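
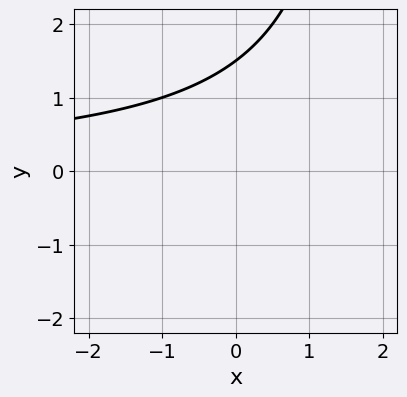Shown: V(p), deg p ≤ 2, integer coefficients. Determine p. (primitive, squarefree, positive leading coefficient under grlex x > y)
(a) deg p = 2. No degree-1 curve has this shape.
(b) Observable constraints: it misses every integer gridline on the x-axis.
(c) Putting this together gives p.

x*y - 2*y + 3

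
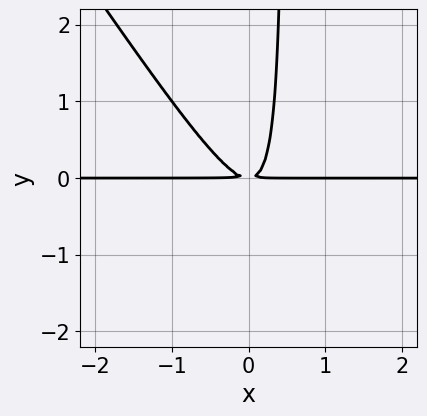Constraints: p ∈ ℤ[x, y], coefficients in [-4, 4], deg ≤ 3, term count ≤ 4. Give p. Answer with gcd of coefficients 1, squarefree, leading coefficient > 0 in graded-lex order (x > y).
First, deg p = 3. The shape is more complex than any degree-2 curve.
Next, against the integer gridlines: every point of the x-axis in the box is on the curve.
Finally, these observations pin down the coefficients.

3*x^2*y + 2*x*y^2 - y^2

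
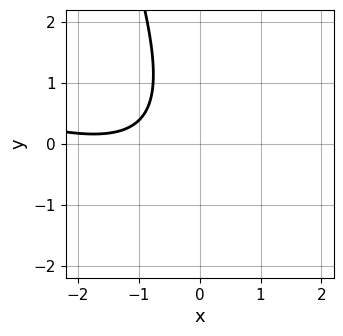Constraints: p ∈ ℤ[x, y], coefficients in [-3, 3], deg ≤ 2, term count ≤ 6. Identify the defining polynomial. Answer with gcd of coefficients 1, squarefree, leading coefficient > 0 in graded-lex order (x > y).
(a) The degree is 2 — the shape is more complex than any degree-1 curve.
(b) Against the integer gridlines: it misses every integer gridline on the x-axis; the curve avoids every integer y-axis point in the box.
(c) The integer polynomial consistent with all of this is the stated p.

x^2 + 3*x*y + y^2 + 3*x + 3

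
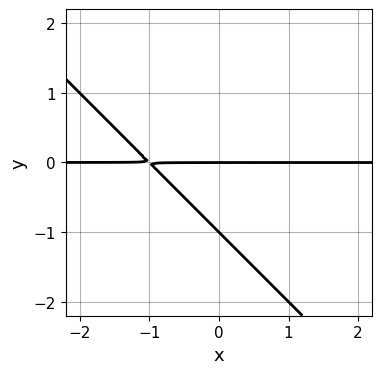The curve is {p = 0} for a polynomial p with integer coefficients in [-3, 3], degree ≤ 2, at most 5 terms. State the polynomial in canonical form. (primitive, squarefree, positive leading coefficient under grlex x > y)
First, degree: no degree-1 curve has this shape, so deg p = 2.
Then, observable constraints: every point of the x-axis in the box is on the curve; among the integer gridlines, it crosses the y-axis at y ∈ {-1, 0}.
Finally, together with the visible shape, these determine p as stated.

x*y + y^2 + y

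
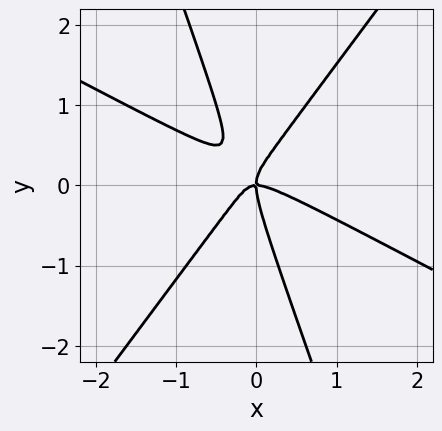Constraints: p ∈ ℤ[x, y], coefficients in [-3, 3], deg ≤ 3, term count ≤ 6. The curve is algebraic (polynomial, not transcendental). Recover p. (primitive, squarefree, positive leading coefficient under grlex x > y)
First, degree: the shape is more complex than any degree-2 curve, so deg p = 3.
Then, from the visible intercepts: it meets the y-axis at y = 0 (among the integer gridlines); it crosses the x-axis at the gridline x = 0.
Finally, these observations pin down the coefficients.

2*x^3 + 3*x^2*y - 2*x*y^2 - y^3 + x*y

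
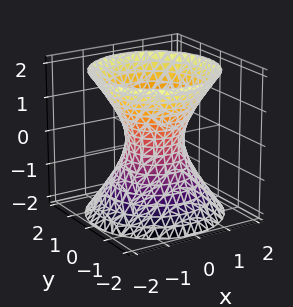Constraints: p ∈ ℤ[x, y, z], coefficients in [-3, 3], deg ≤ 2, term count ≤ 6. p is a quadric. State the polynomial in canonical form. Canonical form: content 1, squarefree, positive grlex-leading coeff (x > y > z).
3*x^2 + 3*y^2 - 2*z^2 - 2

First, the degree is 2 — an hourglass — one-sheet hyperboloid; a quadric.
Then, symmetry: the surface is invariant under rotation about z: p = q(x² + y², z); the z ↦ −z reflection is a symmetry, so z appears only in even powers.
Then, from the axis intercepts and sections: it misses every integer gridline on the z-axis; a circular section at z = 2 has radius between 1 and 2.
Finally, assembling these constraints gives the stated polynomial.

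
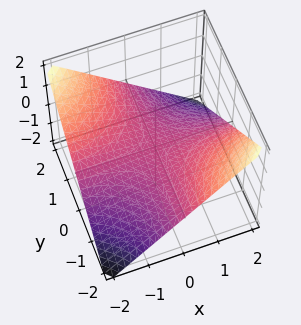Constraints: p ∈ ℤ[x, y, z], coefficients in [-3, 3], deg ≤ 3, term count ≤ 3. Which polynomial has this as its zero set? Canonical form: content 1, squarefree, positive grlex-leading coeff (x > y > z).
1. Degree: a saddle surface; a quadric, so deg p = 2.
2. Checking where it meets the axes: it crosses the z-axis at the gridline z = 0; the visible x-axis segment lies entirely on the surface.
3. Assembling these constraints gives the stated polynomial. Check: (0, 1, 0) on the y-axis lies on the surface, and p(0, 1, 0) = 0. ✓

x*y + 2*z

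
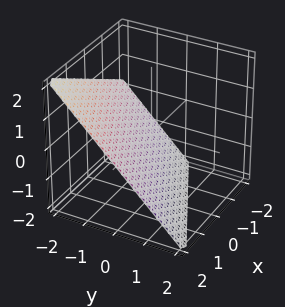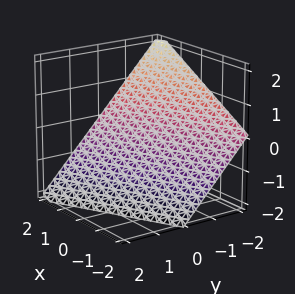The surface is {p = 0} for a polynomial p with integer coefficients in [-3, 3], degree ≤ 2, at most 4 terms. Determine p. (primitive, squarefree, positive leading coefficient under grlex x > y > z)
x - 2*y - 2*z - 2

First, degree: the surface is flat (a plane), so deg p = 1.
Next, reading off the gridlines: it meets the z-axis at z = -1 (among the integer gridlines); it crosses the y-axis at the gridline y = -1.
Finally, assembling these constraints gives the stated polynomial. Check: (2, 0, 0) on the x-axis lies on the surface, and p(2, 0, 0) = 0. ✓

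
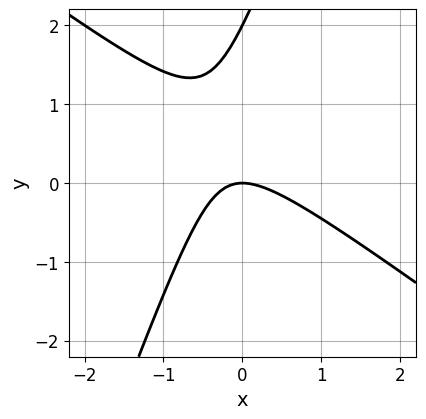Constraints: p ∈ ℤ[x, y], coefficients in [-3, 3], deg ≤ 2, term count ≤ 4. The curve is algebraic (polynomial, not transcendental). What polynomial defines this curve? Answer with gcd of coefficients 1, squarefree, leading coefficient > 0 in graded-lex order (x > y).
2*x^2 + 2*x*y - y^2 + 2*y

1. The degree is 2 — the shape is more complex than any degree-1 curve.
2. Observable constraints: among the integer gridlines, it crosses the y-axis at y ∈ {0, 2}; it crosses the x-axis at the gridline x = 0.
3. Matching integer coefficients to the picture gives p.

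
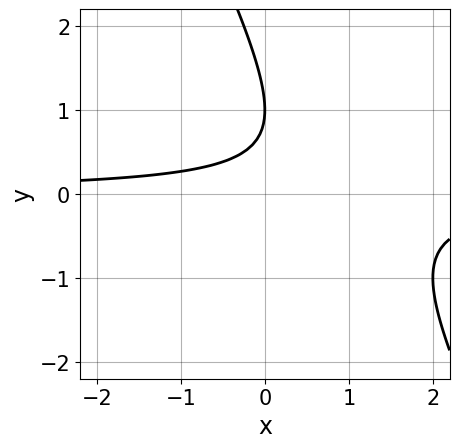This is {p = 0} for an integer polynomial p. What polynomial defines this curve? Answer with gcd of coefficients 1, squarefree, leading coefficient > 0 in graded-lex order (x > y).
2*x*y + y^2 - 2*y + 1

deg p = 2.
Against the integer gridlines: one y-axis crossing is at y = 1; the curve avoids every integer x-axis point in the box.
These observations pin down the coefficients.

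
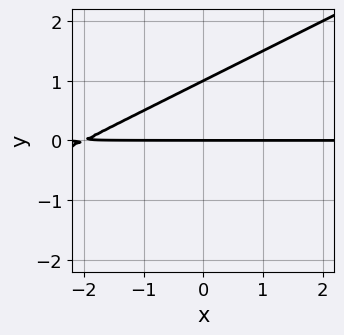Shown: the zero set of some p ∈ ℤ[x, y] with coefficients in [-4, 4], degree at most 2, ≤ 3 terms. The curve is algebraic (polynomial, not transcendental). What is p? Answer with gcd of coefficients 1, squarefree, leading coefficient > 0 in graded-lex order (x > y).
x*y - 2*y^2 + 2*y

1. The degree is 2 — the shape is more complex than any degree-1 curve.
2. From the visible intercepts: among the integer gridlines, it crosses the y-axis at y ∈ {0, 1}; every point of the x-axis in the box is on the curve.
3. Solving for integer coefficients yields p as stated.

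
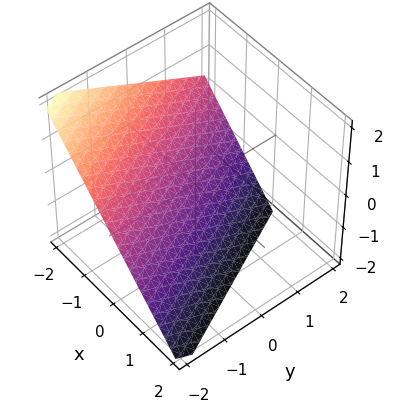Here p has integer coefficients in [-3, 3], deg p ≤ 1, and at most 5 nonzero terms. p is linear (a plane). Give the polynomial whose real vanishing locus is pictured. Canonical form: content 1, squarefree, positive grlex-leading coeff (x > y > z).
2*x + y + 2*z + 2

(a) deg p = 1. Every cross-section is a straight line — this is a plane.
(b) Checking where it meets the axes: it crosses the x-axis at the gridline x = -1; it meets the z-axis at z = -1 (among the integer gridlines).
(c) Together with the visible shape, these determine p as stated. Check: (0, -2, 0) on the y-axis lies on the surface, and p(0, -2, 0) = 0. ✓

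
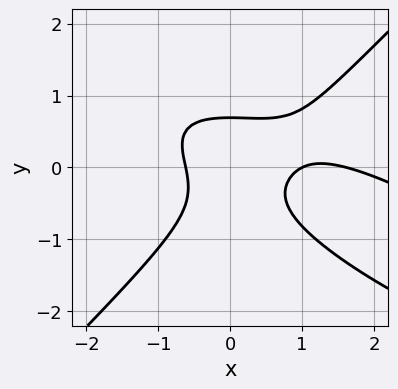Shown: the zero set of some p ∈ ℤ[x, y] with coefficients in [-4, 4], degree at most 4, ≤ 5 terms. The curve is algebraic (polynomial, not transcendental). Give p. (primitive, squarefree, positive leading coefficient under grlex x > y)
Degree: no degree-2 curve has this shape, so deg p = 3.
From the axis intercepts and sections: one x-axis crossing is at x = 1.
Assembling these constraints gives the stated polynomial.

x^3 + 2*x^2*y - 3*y^3 - 2*x^2 + 1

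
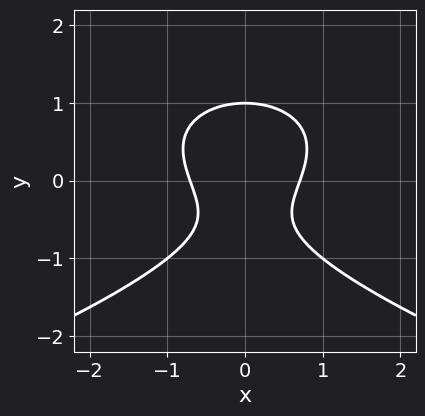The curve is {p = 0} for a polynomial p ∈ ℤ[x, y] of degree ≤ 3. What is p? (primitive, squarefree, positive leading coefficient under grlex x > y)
2*y^3 + 2*x^2 - y - 1

The degree is 3 — the shape is more complex than any degree-2 curve.
Symmetries: it's symmetric under x → −x, forcing even powers of x.
From the visible intercepts: one y-axis crossing is at y = 1.
Putting this together gives p.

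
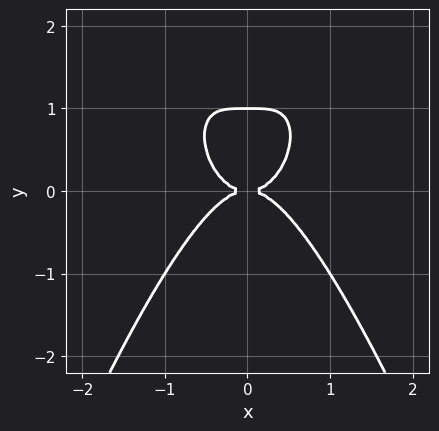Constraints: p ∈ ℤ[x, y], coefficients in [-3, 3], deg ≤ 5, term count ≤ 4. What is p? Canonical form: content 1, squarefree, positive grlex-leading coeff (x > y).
Degree: the shape is more complex than any degree-3 curve, so deg p = 4.
Symmetries: the x ↦ −x reflection is a symmetry, so x appears only in even powers.
Against the integer gridlines: among the integer gridlines, it crosses the y-axis at y ∈ {0, 1}; one x-axis crossing is at x = 0.
Solving for integer coefficients yields p as stated.

2*x^4 + y^3 - y^2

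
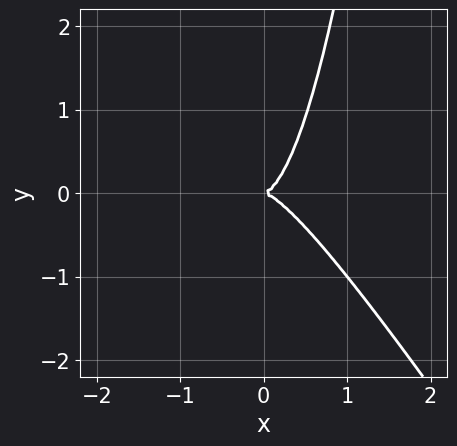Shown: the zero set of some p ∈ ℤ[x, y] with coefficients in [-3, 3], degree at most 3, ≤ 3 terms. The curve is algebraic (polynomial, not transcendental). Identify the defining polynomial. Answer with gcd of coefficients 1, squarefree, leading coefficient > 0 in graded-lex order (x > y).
The degree is 3 — a generic line meets the curve in up to 3 points.
From the axis intercepts and sections: it meets the x-axis at x = 0 (among the integer gridlines); it crosses the y-axis at the gridline y = 0.
Assembling these constraints gives the stated polynomial.

3*x^3 + 2*x^2*y - y^2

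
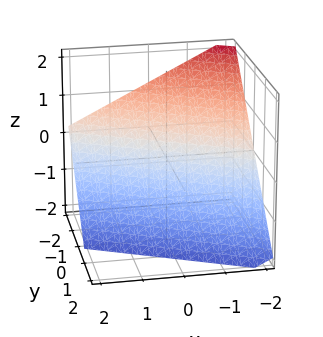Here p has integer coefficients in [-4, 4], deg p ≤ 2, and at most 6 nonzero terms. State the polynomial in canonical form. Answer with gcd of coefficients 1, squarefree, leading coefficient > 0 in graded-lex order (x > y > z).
(a) Degree: every cross-section is a straight line — this is a plane, so deg p = 1.
(b) From the axis intercepts and sections: it meets the z-axis at z = -1 (among the integer gridlines); it meets the x-axis at x = -2 (among the integer gridlines); it crosses the y-axis at the gridline y = -1.
(c) Putting this together gives p.

x + 2*y + 2*z + 2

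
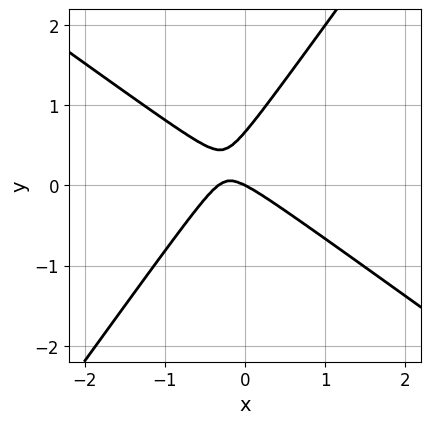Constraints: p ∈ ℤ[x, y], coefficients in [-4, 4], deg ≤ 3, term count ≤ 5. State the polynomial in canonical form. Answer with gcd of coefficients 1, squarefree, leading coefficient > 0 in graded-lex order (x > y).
First, deg p = 2. The shape is more complex than any degree-1 curve.
Then, from the visible intercepts: one x-axis crossing is at x = 0; one y-axis crossing is at y = 0.
Finally, matching integer coefficients to the picture gives p.

3*x^2 + 2*x*y - 3*y^2 + x + 2*y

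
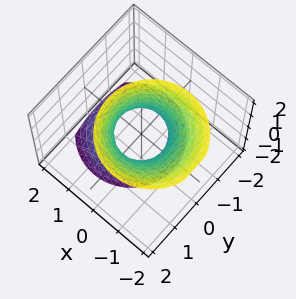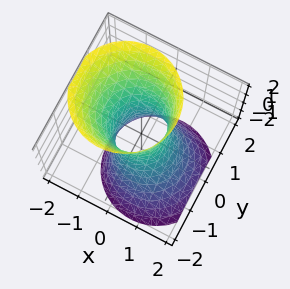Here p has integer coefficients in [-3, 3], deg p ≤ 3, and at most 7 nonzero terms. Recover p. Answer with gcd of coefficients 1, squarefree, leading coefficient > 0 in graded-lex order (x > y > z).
3*x^2 + 2*x*z + 3*y^2 - y*z - z^2 - 2

First, deg p = 2. No degree-1 surface has this shape.
Then, from the axis intercepts and sections: the surface avoids every integer z-axis point in the box.
Finally, the integer polynomial consistent with all of this is the stated p.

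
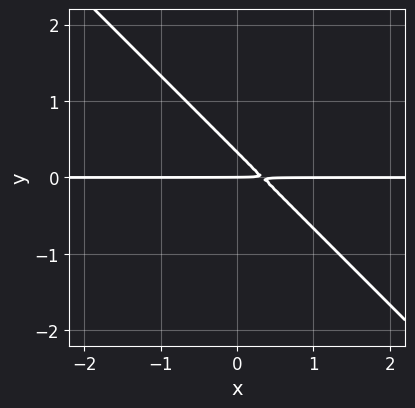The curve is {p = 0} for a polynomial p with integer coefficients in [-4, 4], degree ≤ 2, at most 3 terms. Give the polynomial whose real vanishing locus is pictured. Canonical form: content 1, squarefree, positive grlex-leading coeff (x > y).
3*x*y + 3*y^2 - y

1. The degree is 2 — a generic line meets the curve in up to 2 points.
2. Against the integer gridlines: the visible x-axis segment lies entirely on the curve; it crosses the y-axis at the gridline y = 0.
3. These observations pin down the coefficients.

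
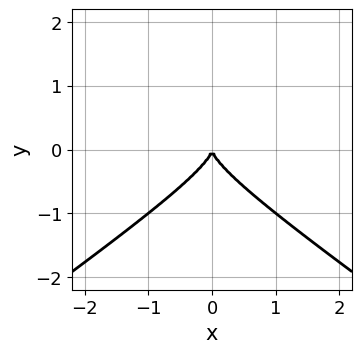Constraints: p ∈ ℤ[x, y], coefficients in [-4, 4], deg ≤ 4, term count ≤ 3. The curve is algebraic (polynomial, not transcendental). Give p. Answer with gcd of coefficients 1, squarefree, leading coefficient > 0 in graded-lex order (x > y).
(a) Degree: the shape is more complex than any degree-2 curve, so deg p = 3.
(b) Symmetries: it's symmetric under x → −x, forcing even powers of x.
(c) Observable constraints: one x-axis crossing is at x = 0; it meets the y-axis at y = 0 (among the integer gridlines).
(d) Matching integer coefficients to the picture gives p.

x^2*y - 2*y^3 - x^2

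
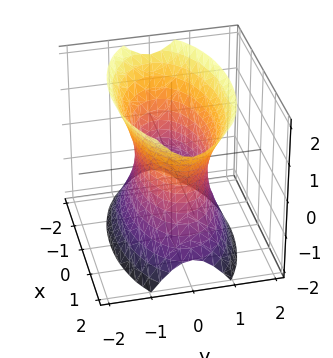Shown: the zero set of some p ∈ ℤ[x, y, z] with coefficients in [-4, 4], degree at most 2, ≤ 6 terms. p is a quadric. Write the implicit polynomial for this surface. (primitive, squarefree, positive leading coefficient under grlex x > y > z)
(a) deg p = 2. One connected sheet with a waist; a quadric.
(b) Symmetries: it's symmetric under x → −x, forcing even powers of x; it's symmetric under y → −y, forcing even powers of y; it's symmetric under z → −z, forcing even powers of z.
(c) Against the integer gridlines: no z-intercept at any integer in the box.
(d) Fitting integer coefficients to these (and the overall shape) gives p.

x^2 + 3*y^2 - z^2 - 2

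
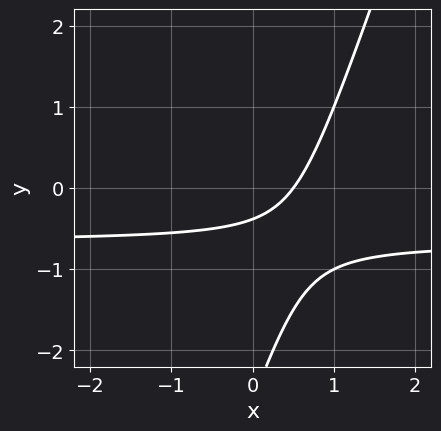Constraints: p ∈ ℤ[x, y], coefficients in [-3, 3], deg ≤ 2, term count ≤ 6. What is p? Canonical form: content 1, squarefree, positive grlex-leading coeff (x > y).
First, the degree is 2 — a generic line meets the curve in up to 2 points.
Finally, putting this together gives p.

3*x*y - y^2 + 2*x - 3*y - 1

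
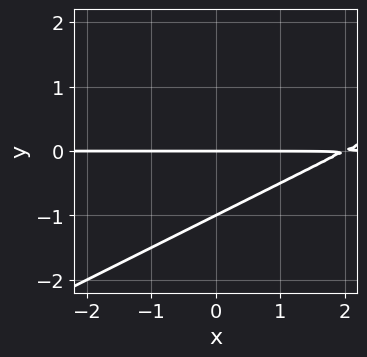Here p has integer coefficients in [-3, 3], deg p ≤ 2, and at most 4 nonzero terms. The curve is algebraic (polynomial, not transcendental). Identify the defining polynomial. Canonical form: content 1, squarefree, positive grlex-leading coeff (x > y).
x*y - 2*y^2 - 2*y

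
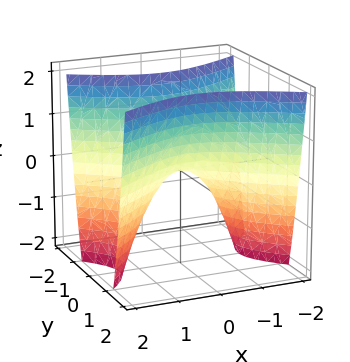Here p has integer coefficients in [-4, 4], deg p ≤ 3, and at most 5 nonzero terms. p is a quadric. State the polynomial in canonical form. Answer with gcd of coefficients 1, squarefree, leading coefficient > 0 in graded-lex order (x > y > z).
(a) deg p = 2. A hyperbolic paraboloid; a quadric.
(b) Symmetries: the y ↦ −y reflection is a symmetry, so y appears only in even powers; it's symmetric under x → −x, forcing even powers of x.
(c) Observable constraints: it meets the x-axis at x = 0 (among the integer gridlines); it meets the y-axis at y = 0 (among the integer gridlines); one z-axis crossing is at z = 0.
(d) Solving for integer coefficients yields p as stated.

x^2 - 2*y^2 + z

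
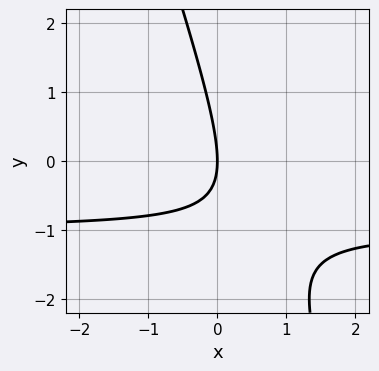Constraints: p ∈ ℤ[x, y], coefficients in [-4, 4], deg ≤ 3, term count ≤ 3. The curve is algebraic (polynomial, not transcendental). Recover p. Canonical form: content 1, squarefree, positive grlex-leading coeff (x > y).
1. Degree: a generic line meets the curve in up to 2 points, so deg p = 2.
2. Observable constraints: it crosses the x-axis at the gridline x = 0; one y-axis crossing is at y = 0.
3. Solving for integer coefficients yields p as stated.

3*x*y + y^2 + 3*x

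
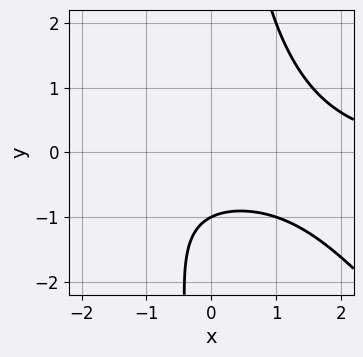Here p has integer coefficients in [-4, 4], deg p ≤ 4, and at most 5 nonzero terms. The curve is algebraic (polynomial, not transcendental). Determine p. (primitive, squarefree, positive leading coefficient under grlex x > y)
x^2*y + x*y^2 - 2*y - 2

The degree is 3 — a generic line meets the curve in up to 3 points.
Checking where it meets the axes: it meets the y-axis at y = -1 (among the integer gridlines); no x-intercept at any integer in the box.
Matching integer coefficients to the picture gives p.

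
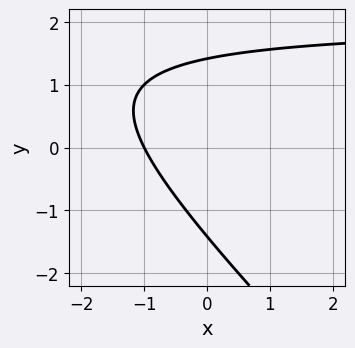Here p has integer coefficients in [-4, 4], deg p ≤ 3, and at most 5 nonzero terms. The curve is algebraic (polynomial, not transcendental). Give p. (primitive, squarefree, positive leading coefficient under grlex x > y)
x*y + y^2 - 2*x - 2

First, the degree is 2 — a generic line meets the curve in up to 2 points.
Then, reading off the gridlines: one x-axis crossing is at x = -1.
Finally, these observations pin down the coefficients.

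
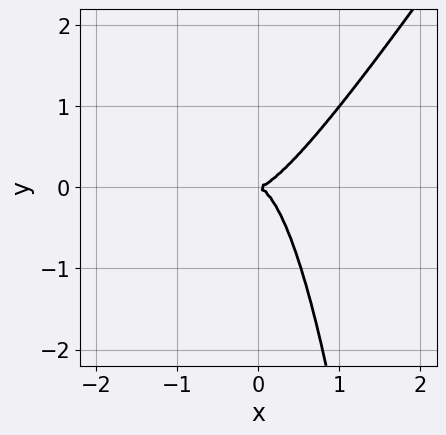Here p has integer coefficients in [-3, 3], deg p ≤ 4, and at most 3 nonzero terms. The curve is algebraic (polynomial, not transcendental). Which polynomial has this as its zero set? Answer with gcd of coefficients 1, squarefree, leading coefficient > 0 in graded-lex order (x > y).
3*x^3 - 2*x^2*y - y^2

(a) The degree is 3 — the shape is more complex than any degree-2 curve.
(b) From the axis intercepts and sections: one y-axis crossing is at y = 0; it crosses the x-axis at the gridline x = 0.
(c) Assembling these constraints gives the stated polynomial.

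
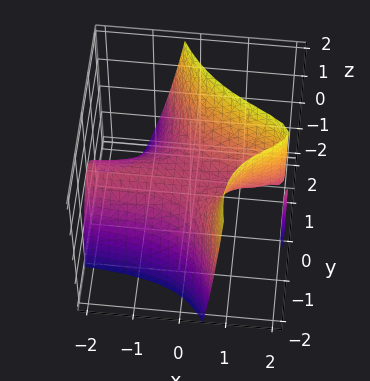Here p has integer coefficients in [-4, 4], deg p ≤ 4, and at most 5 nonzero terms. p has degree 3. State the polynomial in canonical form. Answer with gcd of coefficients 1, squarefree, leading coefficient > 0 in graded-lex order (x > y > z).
3*x*y^2 + y^3 + x*z - 2*z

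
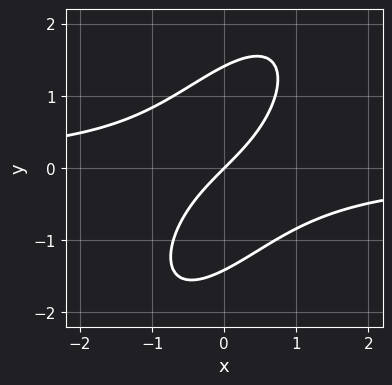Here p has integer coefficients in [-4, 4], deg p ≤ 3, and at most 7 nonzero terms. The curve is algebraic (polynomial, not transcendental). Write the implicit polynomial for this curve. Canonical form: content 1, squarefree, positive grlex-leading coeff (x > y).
(a) deg p = 3. The shape is more complex than any degree-2 curve.
(b) From the visible intercepts: it meets the y-axis at y = 0 (among the integer gridlines); one x-axis crossing is at x = 0.
(c) Assembling these constraints gives the stated polynomial.

2*x^2*y - 2*x*y^2 + y^3 + 2*x - 2*y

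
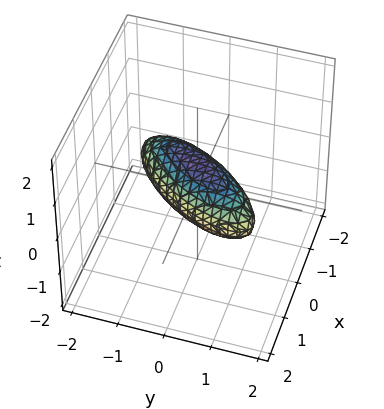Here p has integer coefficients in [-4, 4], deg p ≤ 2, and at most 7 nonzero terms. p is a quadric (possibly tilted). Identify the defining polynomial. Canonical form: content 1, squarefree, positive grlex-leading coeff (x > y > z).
1. The degree is 2 — the shape is more complex than any degree-1 surface.
2. Reading off the gridlines: among the integer gridlines, it crosses the y-axis at y ∈ {-1, 1}.
3. These observations pin down the coefficients.

2*x^2 - 2*x*y + y^2 + 2*z^2 - 1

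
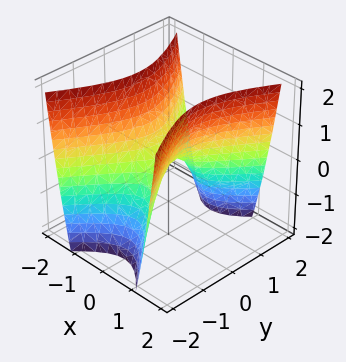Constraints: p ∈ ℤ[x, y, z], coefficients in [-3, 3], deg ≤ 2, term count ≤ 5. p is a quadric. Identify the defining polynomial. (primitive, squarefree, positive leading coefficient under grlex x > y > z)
First, deg p = 2. A hyperbolic paraboloid; a quadric.
Then, symmetries: mirror symmetry y ↦ −y ⇒ only even powers of y; the x ↦ −x reflection is a symmetry, so x appears only in even powers.
Then, from the visible intercepts: one y-axis crossing is at y = 0; one x-axis crossing is at x = 0.
Finally, solving for integer coefficients yields p as stated.

2*x^2 - y^2 - z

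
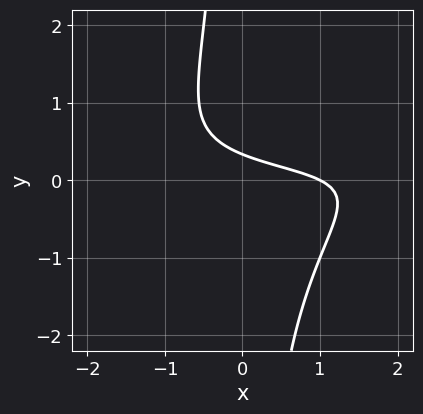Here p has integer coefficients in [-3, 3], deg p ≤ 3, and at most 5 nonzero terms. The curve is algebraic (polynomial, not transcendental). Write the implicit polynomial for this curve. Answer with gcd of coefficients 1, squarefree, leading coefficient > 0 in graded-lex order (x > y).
x^2*y - 2*x*y^2 - x - 3*y + 1

1. Degree: the shape is more complex than any degree-2 curve, so deg p = 3.
2. Observable constraints: it crosses the x-axis at the gridline x = 1.
3. Assembling these constraints gives the stated polynomial.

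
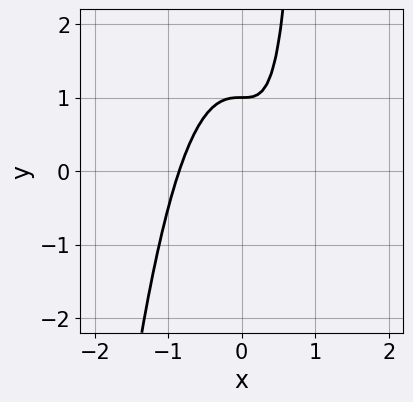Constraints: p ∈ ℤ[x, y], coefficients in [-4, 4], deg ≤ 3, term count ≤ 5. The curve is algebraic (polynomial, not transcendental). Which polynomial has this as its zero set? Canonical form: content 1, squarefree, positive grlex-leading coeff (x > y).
3*x^3 + x*y - x - y + 1

1. Degree: the shape is more complex than any degree-2 curve, so deg p = 3.
2. From the visible intercepts: one y-axis crossing is at y = 1.
3. Putting this together gives p.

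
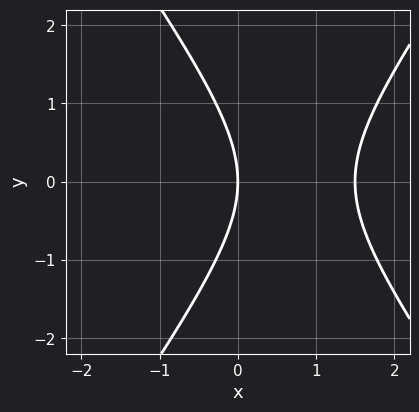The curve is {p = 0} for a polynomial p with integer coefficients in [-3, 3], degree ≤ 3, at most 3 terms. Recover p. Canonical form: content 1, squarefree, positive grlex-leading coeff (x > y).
(a) The degree is 2 — a generic line meets the curve in up to 2 points.
(b) Symmetries: mirror symmetry y ↦ −y ⇒ only even powers of y.
(c) Checking where it meets the axes: it crosses the x-axis at the gridline x = 0; it meets the y-axis at y = 0 (among the integer gridlines).
(d) Together with the visible shape, these determine p as stated.

2*x^2 - y^2 - 3*x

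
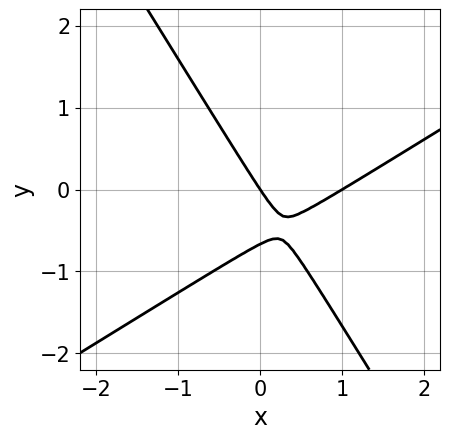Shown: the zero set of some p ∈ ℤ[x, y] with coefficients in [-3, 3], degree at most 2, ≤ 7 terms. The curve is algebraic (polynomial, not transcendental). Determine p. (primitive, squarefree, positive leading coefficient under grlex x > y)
deg p = 2. A generic line meets the curve in up to 2 points.
Against the integer gridlines: it meets the y-axis at y = 0 (among the integer gridlines); the x-axis gridline crossings are at x ∈ {0, 1}.
Fitting integer coefficients to these (and the overall shape) gives p.

3*x^2 - 3*x*y - 3*y^2 - 3*x - 2*y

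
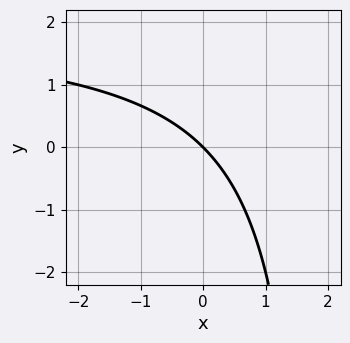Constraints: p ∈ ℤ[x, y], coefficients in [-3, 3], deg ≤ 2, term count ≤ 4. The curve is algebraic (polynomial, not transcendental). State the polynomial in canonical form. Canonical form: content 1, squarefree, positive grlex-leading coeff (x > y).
(a) The degree is 2 — the shape is more complex than any degree-1 curve.
(b) Checking where it meets the axes: it meets the x-axis at x = 0 (among the integer gridlines); it meets the y-axis at y = 0 (among the integer gridlines).
(c) The integer polynomial consistent with all of this is the stated p.

x*y - 2*x - 2*y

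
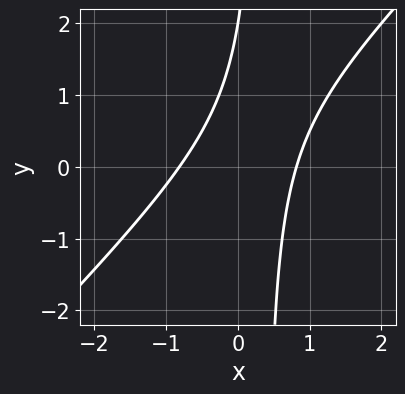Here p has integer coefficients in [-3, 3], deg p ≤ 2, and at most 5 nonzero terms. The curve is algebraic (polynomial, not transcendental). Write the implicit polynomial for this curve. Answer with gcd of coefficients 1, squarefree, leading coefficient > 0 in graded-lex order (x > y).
3*x^2 - 3*x*y + y - 2

(a) deg p = 2.
(b) From the visible intercepts: it meets the y-axis at y = 2 (among the integer gridlines).
(c) Assembling these constraints gives the stated polynomial.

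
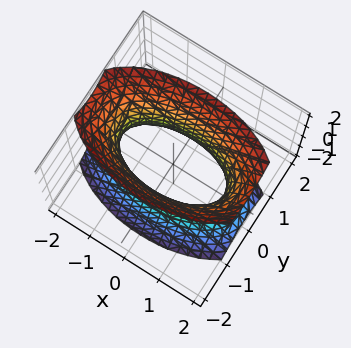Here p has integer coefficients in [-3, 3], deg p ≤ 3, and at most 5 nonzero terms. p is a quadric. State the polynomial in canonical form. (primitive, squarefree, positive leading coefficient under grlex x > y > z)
x^2 + 3*y^2 - z^2 - 2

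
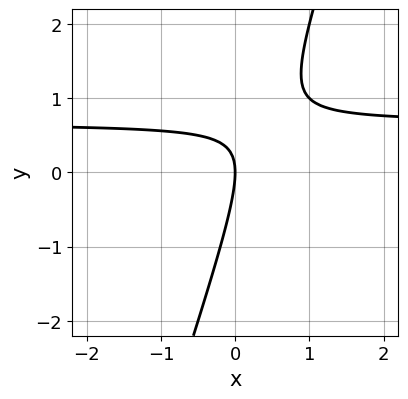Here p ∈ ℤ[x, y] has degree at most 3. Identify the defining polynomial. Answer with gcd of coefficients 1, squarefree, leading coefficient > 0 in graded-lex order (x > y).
3*x*y - y^2 - 2*x

First, degree: the shape is more complex than any degree-1 curve, so deg p = 2.
Next, checking where it meets the axes: it meets the y-axis at y = 0 (among the integer gridlines); it meets the x-axis at x = 0 (among the integer gridlines).
Finally, matching integer coefficients to the picture gives p.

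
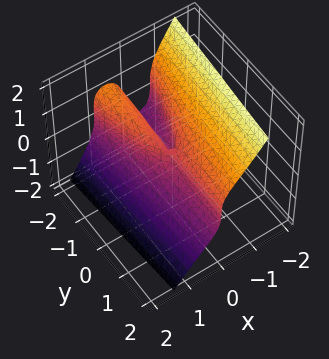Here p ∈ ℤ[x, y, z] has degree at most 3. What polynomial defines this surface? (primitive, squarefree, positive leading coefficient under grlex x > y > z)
First, deg p = 3. The shape is more complex than any degree-2 surface.
Next, checking where it meets the axes: one x-axis crossing is at x = 0; one z-axis crossing is at z = 0.
Finally, assembling these constraints gives the stated polynomial. Check: (0, -2, 0) on the y-axis lies on the surface, and p(0, -2, 0) = 0. ✓

3*x^3 + z^3 + x*y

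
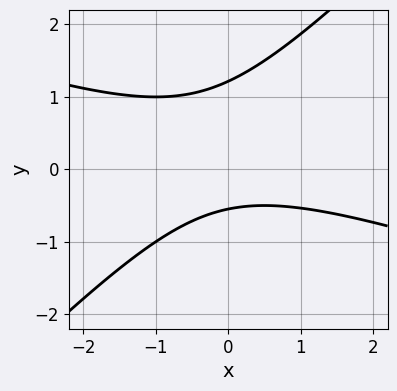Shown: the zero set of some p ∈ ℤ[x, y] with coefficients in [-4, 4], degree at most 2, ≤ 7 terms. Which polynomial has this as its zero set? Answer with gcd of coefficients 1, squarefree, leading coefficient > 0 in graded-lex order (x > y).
x^2 + 2*x*y - 3*y^2 + 2*y + 2

1. The degree is 2 — the shape is more complex than any degree-1 curve.
2. Reading off the gridlines: no x-intercept at any integer in the box.
3. Matching integer coefficients to the picture gives p.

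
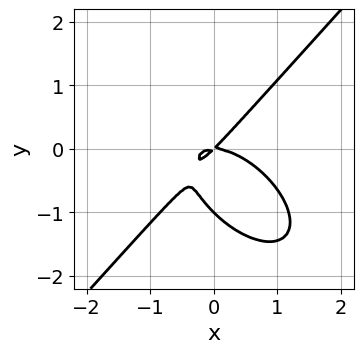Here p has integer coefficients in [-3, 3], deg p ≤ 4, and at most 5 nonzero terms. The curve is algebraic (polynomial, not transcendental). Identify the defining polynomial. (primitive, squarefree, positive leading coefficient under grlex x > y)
(a) The degree is 3 — a generic line meets the curve in up to 3 points.
(b) From the visible intercepts: it meets the x-axis at x = 0 (among the integer gridlines); among the integer gridlines, it crosses the y-axis at y ∈ {-1, 0}.
(c) Matching integer coefficients to the picture gives p.

3*x^3 + x^2*y - 3*y^3 + 3*x*y - 3*y^2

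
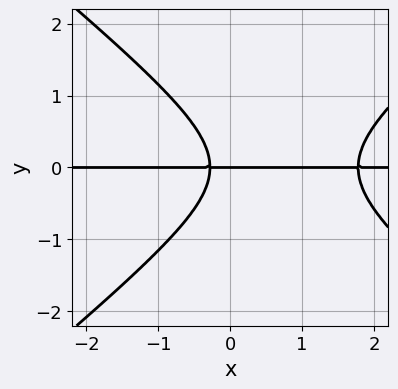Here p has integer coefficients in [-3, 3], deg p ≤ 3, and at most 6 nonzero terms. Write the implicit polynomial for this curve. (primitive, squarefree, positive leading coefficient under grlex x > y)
(a) The degree is 3 — a generic line meets the curve in up to 3 points.
(b) Checking where it meets the axes: it crosses the y-axis at the gridline y = 0; every point of the x-axis in the box is on the curve.
(c) The integer polynomial consistent with all of this is the stated p.

2*x^2*y - 3*y^3 - 3*x*y - y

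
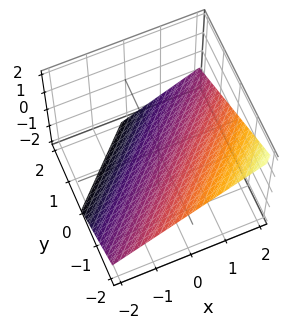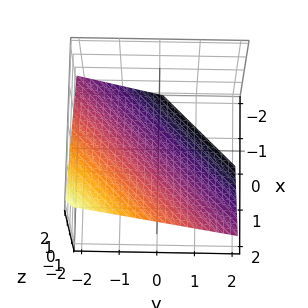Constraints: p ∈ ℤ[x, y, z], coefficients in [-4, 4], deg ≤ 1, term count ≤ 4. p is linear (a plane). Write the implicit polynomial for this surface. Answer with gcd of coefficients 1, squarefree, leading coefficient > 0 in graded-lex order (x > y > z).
2*x - 2*y - 3*z - 2

1. deg p = 1. The surface is flat (a plane).
2. Reading off the gridlines: one x-axis crossing is at x = 1; it meets the y-axis at y = -1 (among the integer gridlines).
3. Putting this together gives p.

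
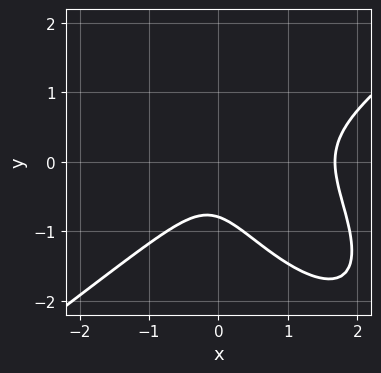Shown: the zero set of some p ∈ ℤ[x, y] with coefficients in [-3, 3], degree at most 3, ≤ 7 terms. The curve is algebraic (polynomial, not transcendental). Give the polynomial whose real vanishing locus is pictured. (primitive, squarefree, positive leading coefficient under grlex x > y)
(a) The degree is 3 — a generic line meets the curve in up to 3 points.
(b) Solving for integer coefficients yields p as stated.

2*x^3 - 2*x*y^2 - 2*y^3 - 3*x^2 - 1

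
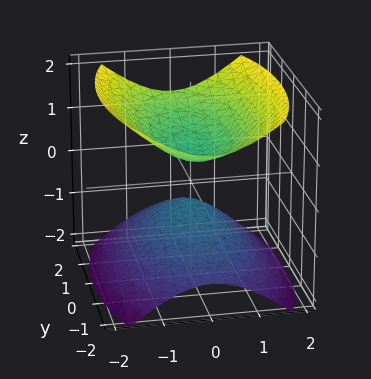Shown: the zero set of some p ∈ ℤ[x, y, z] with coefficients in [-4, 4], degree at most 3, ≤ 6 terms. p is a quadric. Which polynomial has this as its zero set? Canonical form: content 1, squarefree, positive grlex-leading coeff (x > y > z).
First, I count 2 distinct pieces. They look like related sheets of one shape, so recover p as a whole.
Next, the degree is 2 — two separate bowl-shaped sheets opening away from each other; a quadric.
Next, symmetries: the z ↦ −z reflection is a symmetry, so z appears only in even powers; it's symmetric under x → −x, forcing even powers of x; it's symmetric under y → −y, forcing even powers of y.
Next, observable constraints: it misses every integer gridline on the y-axis; it misses every integer gridline on the x-axis.
Finally, matching integer coefficients to the picture gives p.

3*x^2 + y^2 - 3*z^2 + 1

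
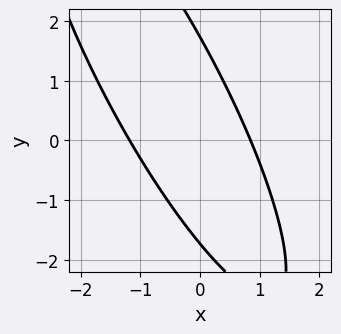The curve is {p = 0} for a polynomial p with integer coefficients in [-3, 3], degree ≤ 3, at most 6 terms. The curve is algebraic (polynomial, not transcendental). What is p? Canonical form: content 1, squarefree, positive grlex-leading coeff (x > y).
3*x^2 + 3*x*y + y^2 + x - 3

(a) The degree is 2 — a generic line meets the curve in up to 2 points.
(b) Matching integer coefficients to the picture gives p.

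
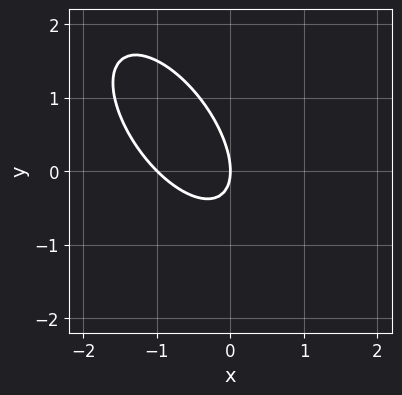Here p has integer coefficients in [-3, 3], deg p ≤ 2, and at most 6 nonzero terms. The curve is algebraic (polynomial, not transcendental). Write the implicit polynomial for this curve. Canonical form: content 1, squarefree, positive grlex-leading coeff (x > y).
3*x^2 + 3*x*y + 2*y^2 + 3*x

(a) Degree: the shape is more complex than any degree-1 curve, so deg p = 2.
(b) Checking where it meets the axes: one y-axis crossing is at y = 0; among the integer gridlines, it crosses the x-axis at x ∈ {-1, 0}.
(c) Matching integer coefficients to the picture gives p.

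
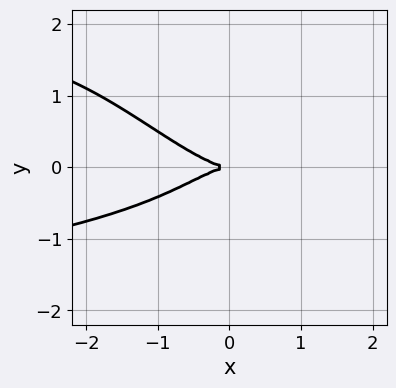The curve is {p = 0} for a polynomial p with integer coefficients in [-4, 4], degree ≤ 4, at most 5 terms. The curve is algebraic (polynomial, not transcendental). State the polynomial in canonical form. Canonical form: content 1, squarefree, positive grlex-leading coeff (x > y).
2*x^2*y^2 + 2*x*y^3 + x^3 + 3*y^2

1. Degree: the shape is more complex than any degree-3 curve, so deg p = 4.
2. Observable constraints: it meets the y-axis at y = 0 (among the integer gridlines); one x-axis crossing is at x = 0.
3. Together with the visible shape, these determine p as stated.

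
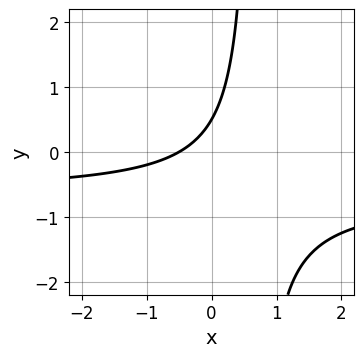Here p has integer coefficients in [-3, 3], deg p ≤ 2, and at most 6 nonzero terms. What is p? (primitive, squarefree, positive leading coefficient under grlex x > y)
1. deg p = 2.
2. Matching integer coefficients to the picture gives p.

3*x*y + 2*x - 2*y + 1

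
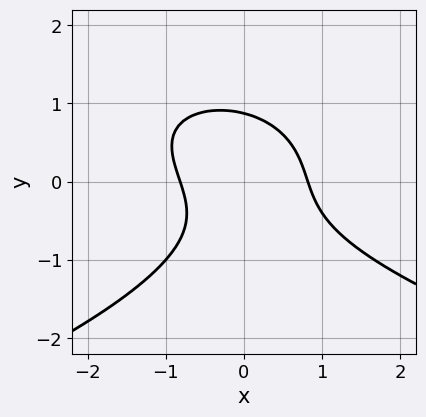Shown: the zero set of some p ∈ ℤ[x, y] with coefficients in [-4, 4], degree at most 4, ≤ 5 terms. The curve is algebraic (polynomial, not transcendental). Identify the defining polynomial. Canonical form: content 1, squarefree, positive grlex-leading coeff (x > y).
3*y^3 + 3*x^2 + 2*x*y - 2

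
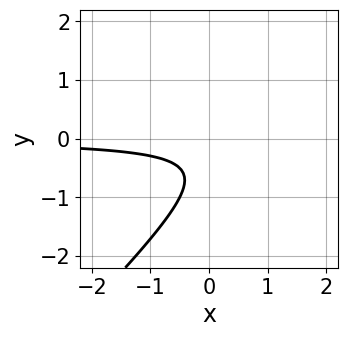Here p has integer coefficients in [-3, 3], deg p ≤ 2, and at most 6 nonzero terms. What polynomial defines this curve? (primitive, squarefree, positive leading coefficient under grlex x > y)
2*x*y - 2*y^2 - 2*y - 1

(a) Degree: no degree-1 curve has this shape, so deg p = 2.
(b) Against the integer gridlines: no x-intercept at any integer in the box; it misses every integer gridline on the y-axis.
(c) Matching integer coefficients to the picture gives p.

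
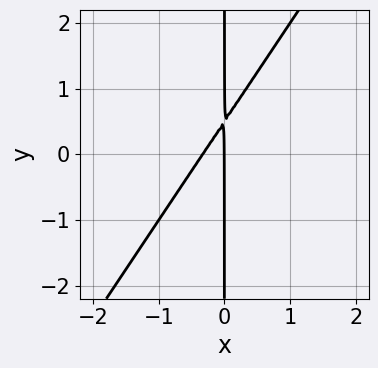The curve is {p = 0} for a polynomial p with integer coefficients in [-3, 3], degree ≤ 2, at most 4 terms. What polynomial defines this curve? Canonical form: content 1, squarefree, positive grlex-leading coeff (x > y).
3*x^2 - 2*x*y + x

First, the degree is 2 — the shape is more complex than any degree-1 curve.
Then, from the visible intercepts: every point of the y-axis in the box is on the curve; one x-axis crossing is at x = 0.
Finally, the integer polynomial consistent with all of this is the stated p.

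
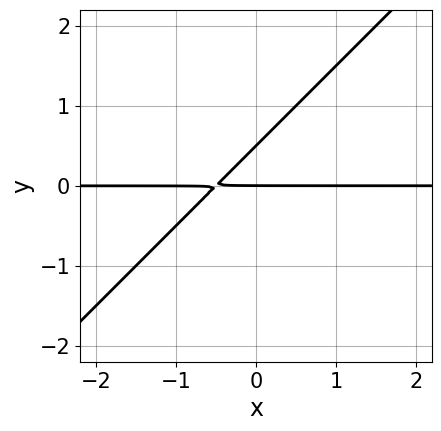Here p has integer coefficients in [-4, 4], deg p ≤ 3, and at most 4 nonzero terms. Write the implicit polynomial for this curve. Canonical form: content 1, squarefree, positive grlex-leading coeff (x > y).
(a) deg p = 2. The shape is more complex than any degree-1 curve.
(b) Reading off the gridlines: every point of the x-axis in the box is on the curve; one y-axis crossing is at y = 0.
(c) These observations pin down the coefficients.

2*x*y - 2*y^2 + y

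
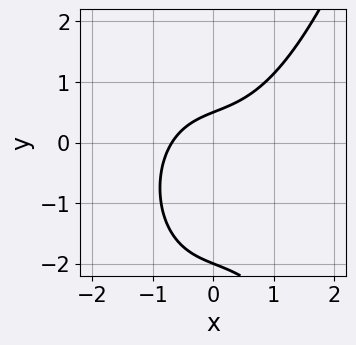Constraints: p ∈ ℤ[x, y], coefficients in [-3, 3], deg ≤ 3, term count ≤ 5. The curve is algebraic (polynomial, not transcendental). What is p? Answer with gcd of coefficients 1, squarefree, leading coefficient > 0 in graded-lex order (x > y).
1. The degree is 3 — no degree-2 curve has this shape.
2. Against the integer gridlines: one y-axis crossing is at y = -2.
3. Solving for integer coefficients yields p as stated.

2*x^3 - 2*y^2 + 2*x - 3*y + 2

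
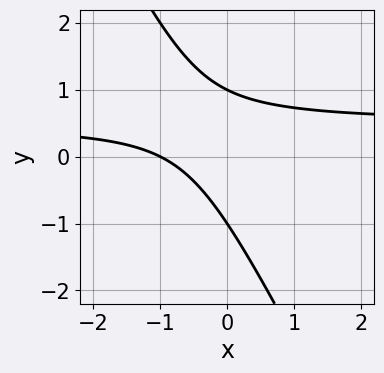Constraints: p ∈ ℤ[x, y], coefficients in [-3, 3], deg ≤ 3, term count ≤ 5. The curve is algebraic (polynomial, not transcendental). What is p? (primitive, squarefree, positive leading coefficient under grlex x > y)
2*x*y + y^2 - x - 1

First, the degree is 2 — no degree-1 curve has this shape.
Then, reading off the gridlines: it meets the x-axis at x = -1 (among the integer gridlines); the y-axis gridline crossings are at y ∈ {-1, 1}.
Finally, assembling these constraints gives the stated polynomial.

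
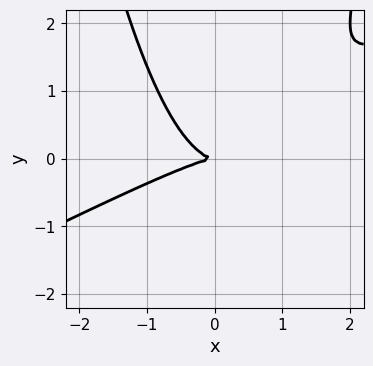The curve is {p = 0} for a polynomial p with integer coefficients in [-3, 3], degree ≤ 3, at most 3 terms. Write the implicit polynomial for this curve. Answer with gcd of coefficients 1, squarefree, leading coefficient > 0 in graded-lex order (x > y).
First, the degree is 3 — the shape is more complex than any degree-2 curve.
Then, from the visible intercepts: it meets the x-axis at x = 0 (among the integer gridlines); one y-axis crossing is at y = 0.
Finally, together with the visible shape, these determine p as stated.

x^3 - 2*x^2*y + 2*y^2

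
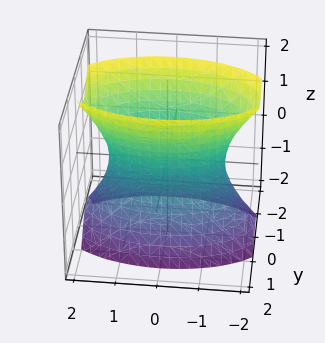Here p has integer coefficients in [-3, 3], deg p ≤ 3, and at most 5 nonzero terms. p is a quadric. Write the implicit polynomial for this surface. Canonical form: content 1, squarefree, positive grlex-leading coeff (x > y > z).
x^2 + 3*y^2 - z^2 - 2

(a) deg p = 2.
(b) Symmetries: it's symmetric under z → −z, forcing even powers of z; the y ↦ −y reflection is a symmetry, so y appears only in even powers; the x ↦ −x reflection is a symmetry, so x appears only in even powers.
(c) From the axis intercepts and sections: it misses every integer gridline on the z-axis.
(d) Solving for integer coefficients yields p as stated.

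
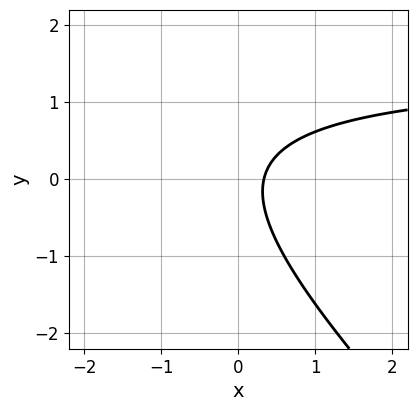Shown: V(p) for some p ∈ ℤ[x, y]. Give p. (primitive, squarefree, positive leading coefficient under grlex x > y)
2*x*y + 2*y^2 - 3*x + 1

(a) deg p = 2. The shape is more complex than any degree-1 curve.
(b) Checking where it meets the axes: no y-intercept at any integer in the box.
(c) Fitting integer coefficients to these (and the overall shape) gives p.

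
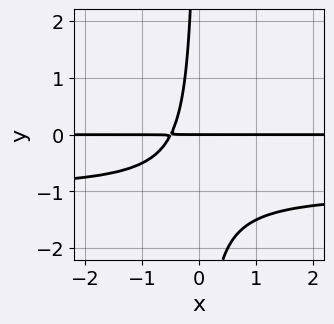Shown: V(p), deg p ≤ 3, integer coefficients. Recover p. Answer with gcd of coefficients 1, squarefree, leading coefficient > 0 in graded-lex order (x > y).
2*x*y^2 + 2*x*y + y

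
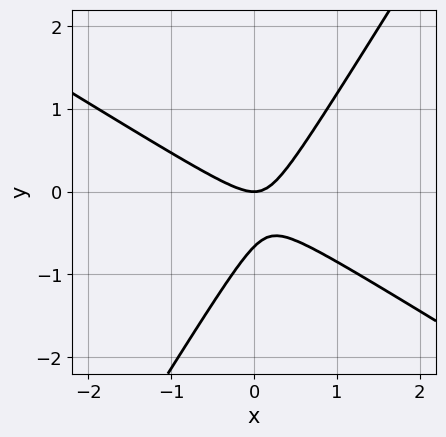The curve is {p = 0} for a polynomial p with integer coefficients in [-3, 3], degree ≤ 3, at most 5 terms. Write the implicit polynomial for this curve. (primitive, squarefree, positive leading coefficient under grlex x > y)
3*x^2 + 3*x*y - 3*y^2 - 2*y

1. The degree is 2 — no degree-1 curve has this shape.
2. Observable constraints: it meets the x-axis at x = 0 (among the integer gridlines); it crosses the y-axis at the gridline y = 0.
3. Assembling these constraints gives the stated polynomial.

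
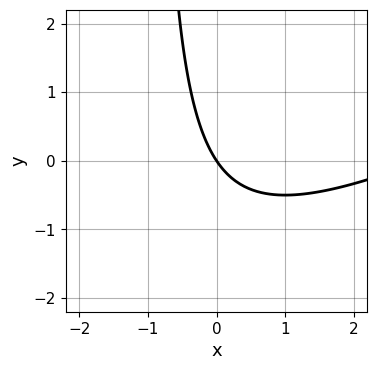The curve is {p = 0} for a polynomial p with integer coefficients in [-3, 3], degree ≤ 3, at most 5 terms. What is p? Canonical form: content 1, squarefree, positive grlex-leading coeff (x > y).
x^2 - 2*x*y - 3*x - 2*y

First, the degree is 2 — a generic line meets the curve in up to 2 points.
Then, observable constraints: it crosses the x-axis at the gridline x = 0; one y-axis crossing is at y = 0.
Finally, the integer polynomial consistent with all of this is the stated p.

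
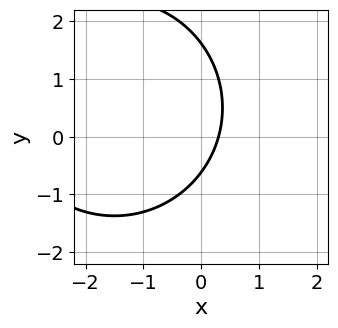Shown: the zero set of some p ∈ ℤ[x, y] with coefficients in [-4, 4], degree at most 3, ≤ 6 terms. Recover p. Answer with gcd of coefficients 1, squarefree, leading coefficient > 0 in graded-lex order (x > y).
x^2 + y^2 + 3*x - y - 1

First, degree: a generic line meets the curve in up to 2 points, so deg p = 2.
Finally, the integer polynomial consistent with all of this is the stated p.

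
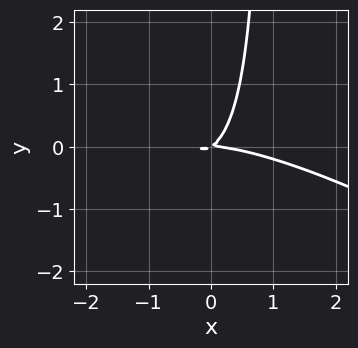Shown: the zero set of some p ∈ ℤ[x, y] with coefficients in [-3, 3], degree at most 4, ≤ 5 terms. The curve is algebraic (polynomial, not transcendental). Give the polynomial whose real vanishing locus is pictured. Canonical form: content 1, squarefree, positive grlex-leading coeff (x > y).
x^3 + 3*x^2*y + 3*x*y^2 + 2*x*y - 3*y^2

1. The degree is 3 — no degree-2 curve has this shape.
2. From the axis intercepts and sections: it meets the x-axis at x = 0 (among the integer gridlines); it crosses the y-axis at the gridline y = 0.
3. Assembling these constraints gives the stated polynomial.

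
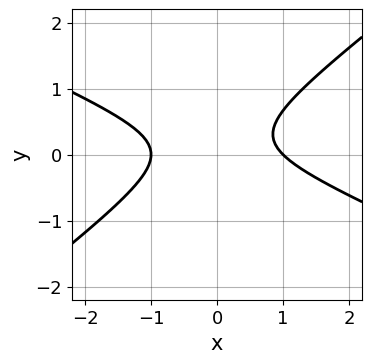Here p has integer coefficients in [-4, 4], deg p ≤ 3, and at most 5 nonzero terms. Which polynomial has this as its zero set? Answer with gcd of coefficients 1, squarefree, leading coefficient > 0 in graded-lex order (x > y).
x^2 + x*y - 3*y^2 + y - 1

First, deg p = 2. No degree-1 curve has this shape.
Then, observable constraints: the curve avoids every integer y-axis point in the box; the x-axis gridline crossings are at x ∈ {-1, 1}.
Finally, matching integer coefficients to the picture gives p.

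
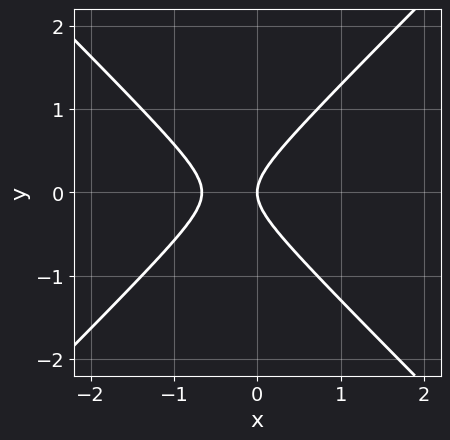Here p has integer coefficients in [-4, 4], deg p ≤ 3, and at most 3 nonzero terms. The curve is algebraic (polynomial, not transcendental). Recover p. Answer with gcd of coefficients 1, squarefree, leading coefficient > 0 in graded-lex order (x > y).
3*x^2 - 3*y^2 + 2*x

1. The degree is 2 — a generic line meets the curve in up to 2 points.
2. Symmetries: mirror symmetry y ↦ −y ⇒ only even powers of y.
3. Observable constraints: it crosses the x-axis at the gridline x = 0; one y-axis crossing is at y = 0.
4. Matching integer coefficients to the picture gives p.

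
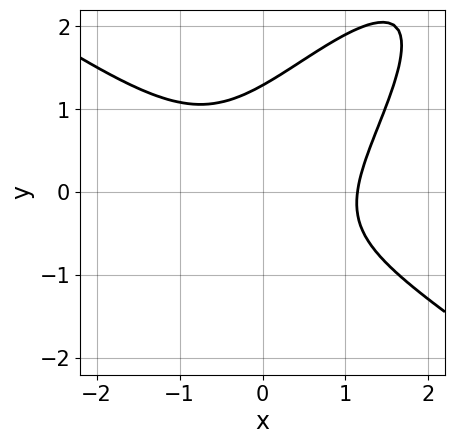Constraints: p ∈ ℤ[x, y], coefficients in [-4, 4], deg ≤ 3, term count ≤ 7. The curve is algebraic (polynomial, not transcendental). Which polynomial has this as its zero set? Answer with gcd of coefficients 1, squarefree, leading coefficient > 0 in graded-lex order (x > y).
2*x^3 - 3*x*y^2 + 2*y^3 - y - 3

(a) The degree is 3 — a generic line meets the curve in up to 3 points.
(b) Solving for integer coefficients yields p as stated.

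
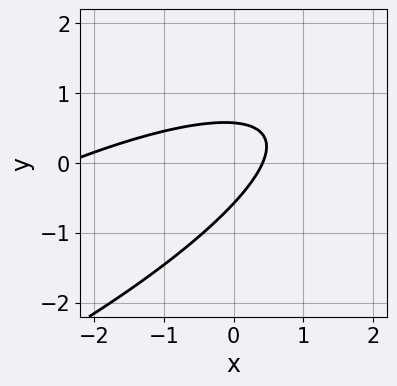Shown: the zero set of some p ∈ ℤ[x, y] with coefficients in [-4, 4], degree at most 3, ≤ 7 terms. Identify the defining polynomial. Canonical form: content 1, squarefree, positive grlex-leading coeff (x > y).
(a) deg p = 2. A generic line meets the curve in up to 2 points.
(b) Putting this together gives p.

x^2 - 3*x*y + 3*y^2 + 2*x - 1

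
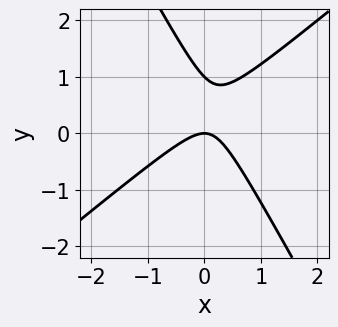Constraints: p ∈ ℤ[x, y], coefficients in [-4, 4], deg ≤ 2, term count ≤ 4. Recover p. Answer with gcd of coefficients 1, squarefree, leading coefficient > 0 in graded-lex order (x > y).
First, degree: a generic line meets the curve in up to 2 points, so deg p = 2.
Next, from the visible intercepts: the y-axis gridline crossings are at y ∈ {0, 1}; one x-axis crossing is at x = 0.
Finally, together with the visible shape, these determine p as stated.

3*x^2 - 2*x*y - 2*y^2 + 2*y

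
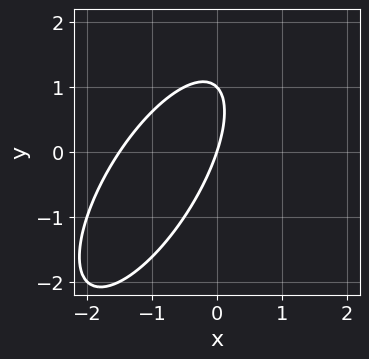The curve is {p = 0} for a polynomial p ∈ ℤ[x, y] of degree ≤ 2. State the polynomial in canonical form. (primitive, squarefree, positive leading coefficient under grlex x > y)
2*x^2 - 2*x*y + y^2 + 3*x - y

(a) The degree is 2 — no degree-1 curve has this shape.
(b) From the visible intercepts: it crosses the x-axis at the gridline x = 0; among the integer gridlines, it crosses the y-axis at y ∈ {0, 1}.
(c) The integer polynomial consistent with all of this is the stated p.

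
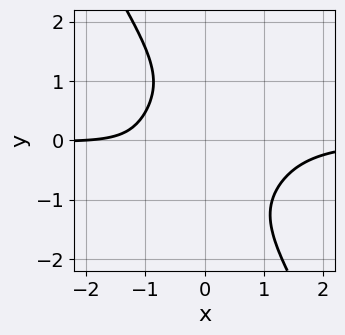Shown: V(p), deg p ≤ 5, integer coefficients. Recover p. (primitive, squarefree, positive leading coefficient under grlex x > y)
2*x^3*y + x*y^3 + y^4 + x + 2

First, deg p = 4. No degree-3 curve has this shape.
Then, against the integer gridlines: one x-axis crossing is at x = -2; it misses every integer gridline on the y-axis.
Finally, putting this together gives p.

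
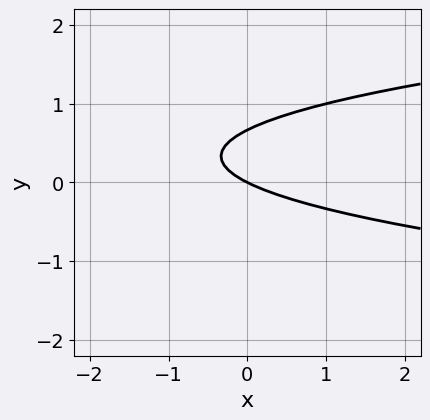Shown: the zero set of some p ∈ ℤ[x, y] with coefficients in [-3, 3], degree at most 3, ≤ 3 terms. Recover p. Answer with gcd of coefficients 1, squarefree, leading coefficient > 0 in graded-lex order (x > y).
1. The degree is 2 — a generic line meets the curve in up to 2 points.
2. Reading off the gridlines: it meets the x-axis at x = 0 (among the integer gridlines); it meets the y-axis at y = 0 (among the integer gridlines).
3. Together with the visible shape, these determine p as stated.

3*y^2 - x - 2*y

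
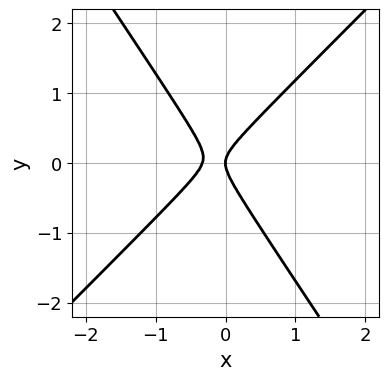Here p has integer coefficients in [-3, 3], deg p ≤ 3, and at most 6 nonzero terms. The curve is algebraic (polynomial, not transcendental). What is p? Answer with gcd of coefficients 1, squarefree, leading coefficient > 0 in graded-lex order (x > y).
3*x^2 - x*y - 2*y^2 + x

First, deg p = 2.
Next, from the visible intercepts: it meets the x-axis at x = 0 (among the integer gridlines); it meets the y-axis at y = 0 (among the integer gridlines).
Finally, these observations pin down the coefficients.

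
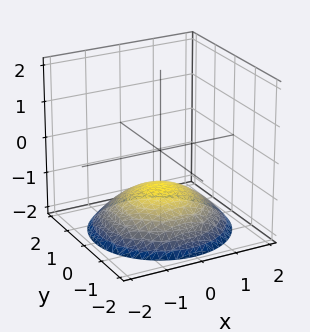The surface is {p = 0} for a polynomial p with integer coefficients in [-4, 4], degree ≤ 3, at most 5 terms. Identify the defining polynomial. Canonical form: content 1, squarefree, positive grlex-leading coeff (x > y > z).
deg p = 2. No degree-1 surface has this shape.
Symmetries: the z-axis is an axis of rotation, so x and y enter only as x² + y².
Observable constraints: no x-intercept at any integer in the box; one z-axis crossing is at z = -1; it misses every integer gridline on the y-axis; a circular section at z = -2 has radius between 1 and 2.
Assembling these constraints gives the stated polynomial.

x^2 + y^2 + 3*z + 3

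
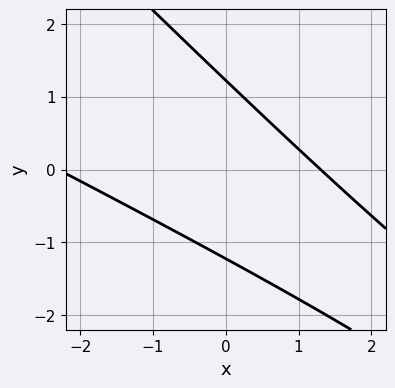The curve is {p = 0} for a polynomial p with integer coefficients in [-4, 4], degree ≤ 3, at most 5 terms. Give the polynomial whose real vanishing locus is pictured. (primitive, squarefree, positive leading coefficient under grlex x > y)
x^2 + 3*x*y + 2*y^2 + x - 3

1. deg p = 2. A generic line meets the curve in up to 2 points.
2. Putting this together gives p.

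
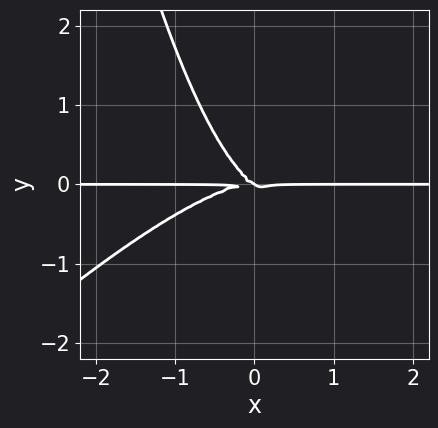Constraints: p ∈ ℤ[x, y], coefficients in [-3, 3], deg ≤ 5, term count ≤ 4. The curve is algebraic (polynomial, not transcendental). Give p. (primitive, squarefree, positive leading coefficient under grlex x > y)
2*x^3*y - 2*x^2*y^2 + 2*x*y^2 + 3*y^3

1. The degree is 4 — the shape is more complex than any degree-3 curve.
2. From the visible intercepts: every point of the x-axis in the box is on the curve; it crosses the y-axis at the gridline y = 0.
3. The integer polynomial consistent with all of this is the stated p.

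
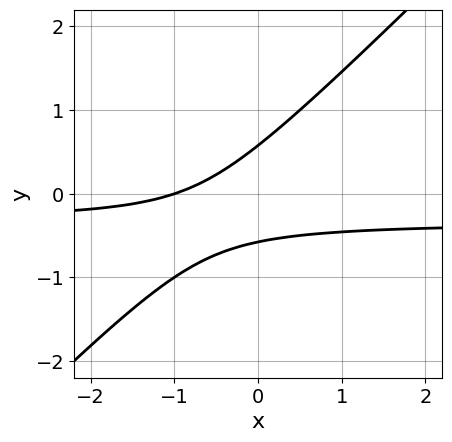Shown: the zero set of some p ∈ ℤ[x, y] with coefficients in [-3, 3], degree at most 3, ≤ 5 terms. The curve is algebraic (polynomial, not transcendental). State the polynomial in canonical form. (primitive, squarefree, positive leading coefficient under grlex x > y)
3*x*y - 3*y^2 + x + 1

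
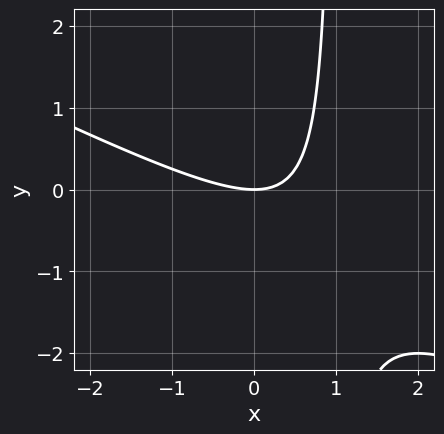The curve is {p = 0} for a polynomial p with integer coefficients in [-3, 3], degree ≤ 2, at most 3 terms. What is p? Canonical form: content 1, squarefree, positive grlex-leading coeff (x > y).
1. deg p = 2. The shape is more complex than any degree-1 curve.
2. Observable constraints: it crosses the y-axis at the gridline y = 0; it meets the x-axis at x = 0 (among the integer gridlines).
3. Solving for integer coefficients yields p as stated.

x^2 + 2*x*y - 2*y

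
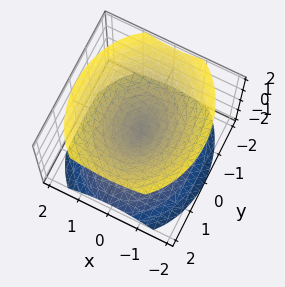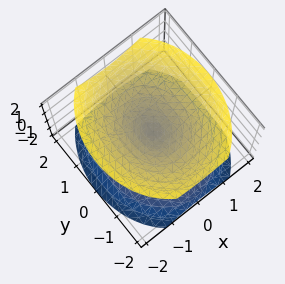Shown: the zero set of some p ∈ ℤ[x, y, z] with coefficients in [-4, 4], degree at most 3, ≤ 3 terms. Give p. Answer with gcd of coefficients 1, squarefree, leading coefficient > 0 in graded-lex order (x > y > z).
3*x^2 + 2*y^2 - 3*z^2

I count 2 distinct pieces.
The degree is 2 — a double cone through the origin; a quadric.
Symmetries: it's symmetric under z → −z, forcing even powers of z; the x ↦ −x reflection is a symmetry, so x appears only in even powers; mirror symmetry y ↦ −y ⇒ only even powers of y.
Reading off the gridlines: it crosses the x-axis at the gridline x = 0; it crosses the z-axis at the gridline z = 0.
Fitting integer coefficients to these (and the overall shape) gives p.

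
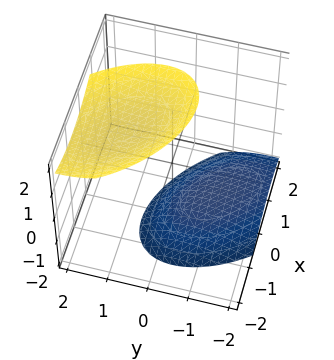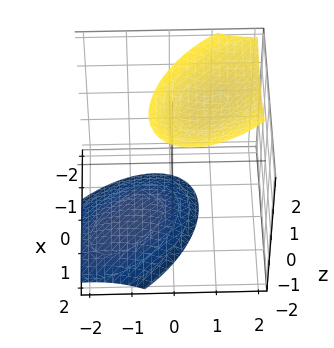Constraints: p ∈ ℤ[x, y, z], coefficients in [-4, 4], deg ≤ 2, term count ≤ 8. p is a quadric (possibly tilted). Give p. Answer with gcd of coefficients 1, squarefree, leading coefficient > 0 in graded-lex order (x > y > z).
1. There are 2 components. Treating them together as one polynomial.
2. Degree: the shape is more complex than any degree-1 surface, so deg p = 2.
3. Reading off the gridlines: the surface avoids every integer y-axis point in the box; the surface avoids every integer x-axis point in the box.
4. Solving for integer coefficients yields p as stated.

x^2 + x*y + y^2 - y*z - z^2 + 3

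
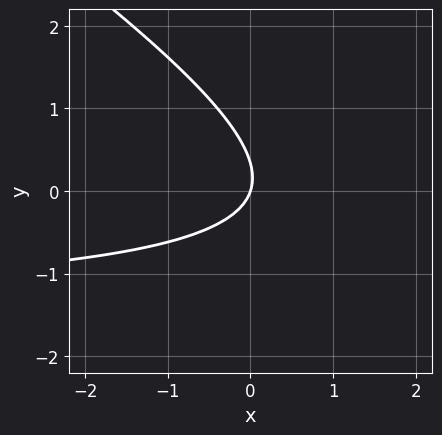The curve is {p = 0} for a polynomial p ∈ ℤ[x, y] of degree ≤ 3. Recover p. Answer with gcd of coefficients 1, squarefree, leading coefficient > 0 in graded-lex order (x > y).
2*x*y + 3*y^2 + 3*x - y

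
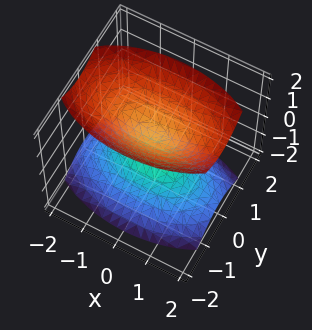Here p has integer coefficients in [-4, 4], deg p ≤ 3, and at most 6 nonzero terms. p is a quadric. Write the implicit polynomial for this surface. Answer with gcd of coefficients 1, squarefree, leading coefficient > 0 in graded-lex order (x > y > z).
1. I count 2 distinct pieces. Treating them together as one polynomial.
2. The degree is 2 — two sheets facing apart; a quadric.
3. Symmetries: mirror symmetry z ↦ −z ⇒ only even powers of z; it's symmetric under x → −x, forcing even powers of x; it's symmetric under y → −y, forcing even powers of y.
4. Checking where it meets the axes: no x-intercept at any integer in the box; the surface avoids every integer y-axis point in the box.
5. The integer polynomial consistent with all of this is the stated p.

x^2 + 3*y^2 - 2*z^2 + 1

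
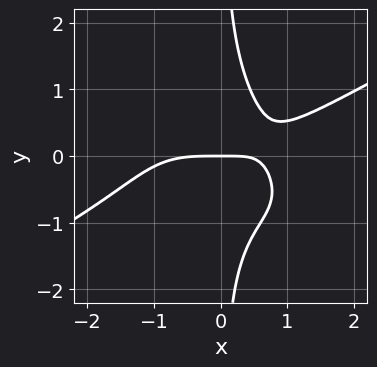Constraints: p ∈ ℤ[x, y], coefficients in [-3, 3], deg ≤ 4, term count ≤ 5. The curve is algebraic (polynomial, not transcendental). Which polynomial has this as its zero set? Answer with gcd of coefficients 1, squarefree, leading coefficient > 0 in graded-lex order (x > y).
1. Degree: the shape is more complex than any degree-3 curve, so deg p = 4.
2. From the visible intercepts: one y-axis crossing is at y = 0; it crosses the x-axis at the gridline x = 0.
3. Fitting integer coefficients to these (and the overall shape) gives p.

x^4 - 2*x^2*y^2 - 3*x*y^3 - 3*x*y + 3*y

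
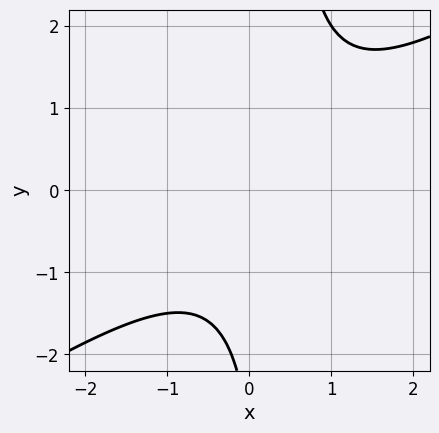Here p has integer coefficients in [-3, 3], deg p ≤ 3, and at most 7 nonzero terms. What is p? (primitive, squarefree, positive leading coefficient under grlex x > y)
2*x^2 - 3*x*y - x + y + 3

1. Degree: no degree-1 curve has this shape, so deg p = 2.
2. From the visible intercepts: it misses every integer gridline on the y-axis; no x-intercept at any integer in the box.
3. Together with the visible shape, these determine p as stated.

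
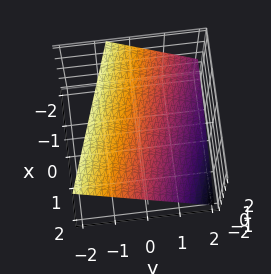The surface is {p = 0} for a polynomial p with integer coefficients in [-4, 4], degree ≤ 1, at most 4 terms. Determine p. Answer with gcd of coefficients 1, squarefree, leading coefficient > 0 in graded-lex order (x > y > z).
x + 3*y + 3*z - 2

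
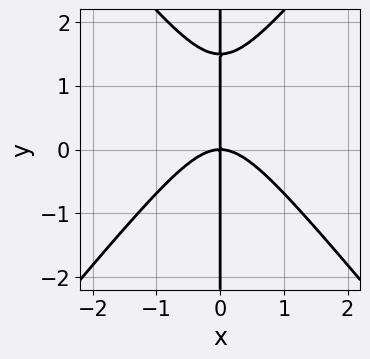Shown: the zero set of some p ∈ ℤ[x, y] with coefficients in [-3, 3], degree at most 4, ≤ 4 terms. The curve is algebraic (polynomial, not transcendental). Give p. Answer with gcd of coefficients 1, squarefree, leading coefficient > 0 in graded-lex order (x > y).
3*x^3 - 2*x*y^2 + 3*x*y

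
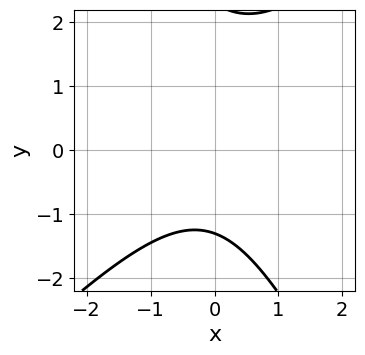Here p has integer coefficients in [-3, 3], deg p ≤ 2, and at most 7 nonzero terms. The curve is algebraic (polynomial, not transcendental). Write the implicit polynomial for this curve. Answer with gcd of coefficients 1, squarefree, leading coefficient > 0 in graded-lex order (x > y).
2*x^2 - x*y - y^2 + y + 3

1. Degree: the shape is more complex than any degree-1 curve, so deg p = 2.
2. Checking where it meets the axes: the curve avoids every integer x-axis point in the box.
3. Putting this together gives p.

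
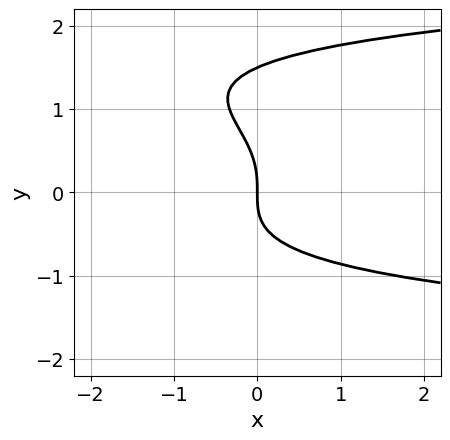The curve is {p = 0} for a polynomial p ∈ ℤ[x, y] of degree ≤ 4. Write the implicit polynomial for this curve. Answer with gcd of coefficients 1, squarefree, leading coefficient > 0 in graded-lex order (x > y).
First, the degree is 4 — no degree-3 curve has this shape.
Then, reading off the gridlines: it meets the x-axis at x = 0 (among the integer gridlines); it crosses the y-axis at the gridline y = 0.
Finally, assembling these constraints gives the stated polynomial.

2*y^4 - 3*y^3 - 3*x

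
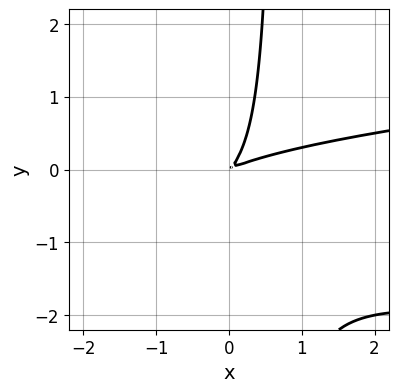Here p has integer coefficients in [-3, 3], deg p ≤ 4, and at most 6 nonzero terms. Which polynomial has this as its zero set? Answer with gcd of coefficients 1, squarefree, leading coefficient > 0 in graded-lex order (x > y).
deg p = 3. No degree-2 curve has this shape.
Matching integer coefficients to the picture gives p.

3*x*y^2 - x^2 + 3*x*y - 2*y^2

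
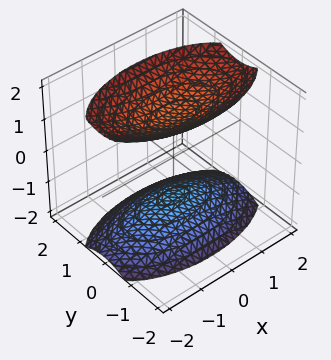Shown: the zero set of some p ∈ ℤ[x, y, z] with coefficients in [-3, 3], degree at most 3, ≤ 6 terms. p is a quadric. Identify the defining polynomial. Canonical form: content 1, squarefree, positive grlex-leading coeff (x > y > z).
First, the picture has 2 separate pieces.
Next, deg p = 2.
Then, symmetries: the z ↦ −z reflection is a symmetry, so z appears only in even powers; it's symmetric under y → −y, forcing even powers of y; the x ↦ −x reflection is a symmetry, so x appears only in even powers.
Then, observable constraints: it misses every integer gridline on the y-axis; it misses every integer gridline on the x-axis.
Finally, assembling these constraints gives the stated polynomial.

x^2 + 3*y^2 - 2*z^2 + 3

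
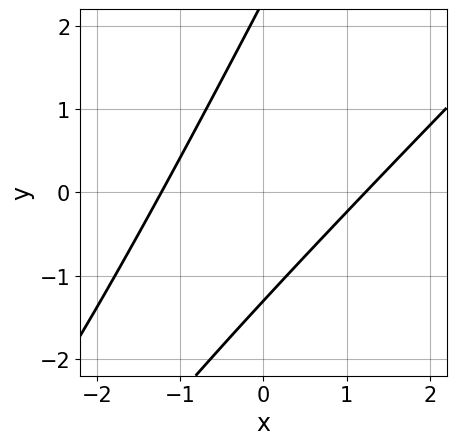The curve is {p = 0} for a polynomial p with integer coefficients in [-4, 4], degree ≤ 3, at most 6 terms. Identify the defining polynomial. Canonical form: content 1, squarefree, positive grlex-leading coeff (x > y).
First, deg p = 2. A generic line meets the curve in up to 2 points.
Finally, the integer polynomial consistent with all of this is the stated p.

2*x^2 - 3*x*y + y^2 - y - 3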